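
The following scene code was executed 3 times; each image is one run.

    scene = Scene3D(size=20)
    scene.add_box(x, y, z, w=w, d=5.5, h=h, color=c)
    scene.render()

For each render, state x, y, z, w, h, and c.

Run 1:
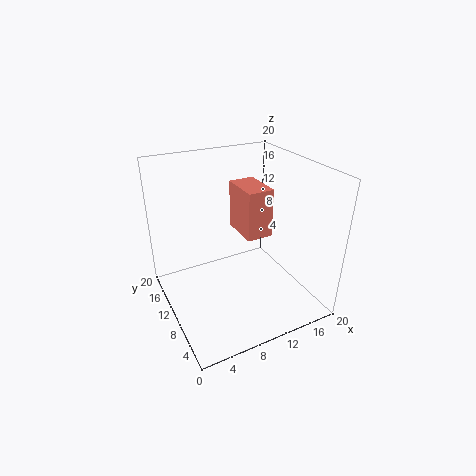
x = 10; y = 7; z = 11; w = 3.5; h = 6.5; c = 'salmon'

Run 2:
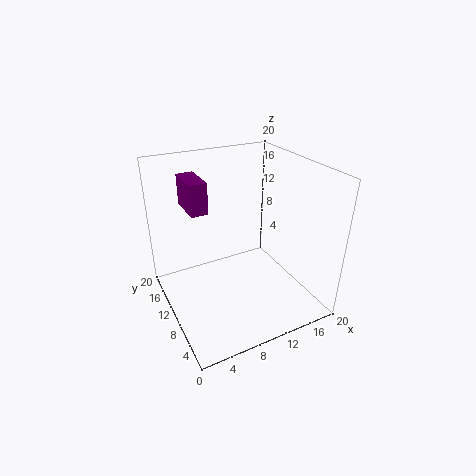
x = 4.5; y = 13; z = 13; w = 2.5; h = 4.5; c = 'purple'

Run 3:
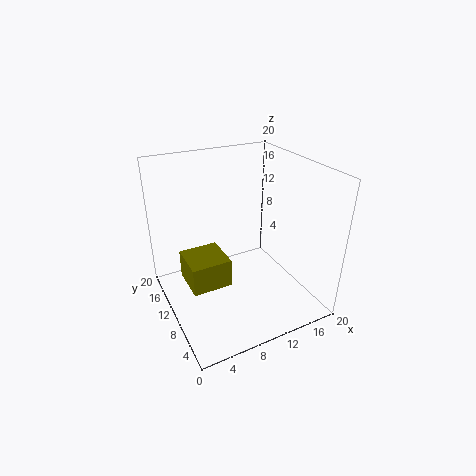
x = 2.5; y = 8; z = 4; w = 5.5; h = 4; c = 'olive'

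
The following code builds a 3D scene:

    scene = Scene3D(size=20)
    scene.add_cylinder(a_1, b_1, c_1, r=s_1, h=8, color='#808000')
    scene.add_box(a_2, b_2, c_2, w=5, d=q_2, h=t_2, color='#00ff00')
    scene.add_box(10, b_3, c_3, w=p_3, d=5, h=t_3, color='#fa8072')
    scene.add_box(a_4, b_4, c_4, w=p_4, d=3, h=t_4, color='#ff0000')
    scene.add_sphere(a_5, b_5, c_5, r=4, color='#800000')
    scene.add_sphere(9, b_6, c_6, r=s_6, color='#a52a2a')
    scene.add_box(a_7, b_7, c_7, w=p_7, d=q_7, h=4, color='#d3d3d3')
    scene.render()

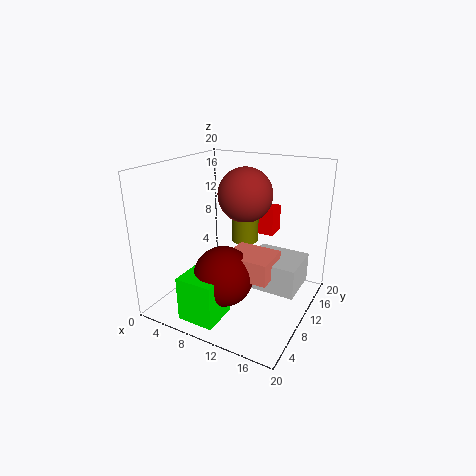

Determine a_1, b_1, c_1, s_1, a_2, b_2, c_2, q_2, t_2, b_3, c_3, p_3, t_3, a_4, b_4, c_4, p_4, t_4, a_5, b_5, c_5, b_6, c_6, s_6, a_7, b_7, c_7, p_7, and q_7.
a_1 = 9; b_1 = 14; c_1 = 8; s_1 = 2; a_2 = 6; b_2 = 1; c_2 = 1; q_2 = 5; t_2 = 6; b_3 = 6; c_3 = 6; p_3 = 6; t_3 = 3; a_4 = 9; b_4 = 15; c_4 = 9; p_4 = 4; t_4 = 4; a_5 = 10; b_5 = 6; c_5 = 6; b_6 = 14; c_6 = 15; s_6 = 4; a_7 = 12; b_7 = 8; c_7 = 4; p_7 = 7; q_7 = 6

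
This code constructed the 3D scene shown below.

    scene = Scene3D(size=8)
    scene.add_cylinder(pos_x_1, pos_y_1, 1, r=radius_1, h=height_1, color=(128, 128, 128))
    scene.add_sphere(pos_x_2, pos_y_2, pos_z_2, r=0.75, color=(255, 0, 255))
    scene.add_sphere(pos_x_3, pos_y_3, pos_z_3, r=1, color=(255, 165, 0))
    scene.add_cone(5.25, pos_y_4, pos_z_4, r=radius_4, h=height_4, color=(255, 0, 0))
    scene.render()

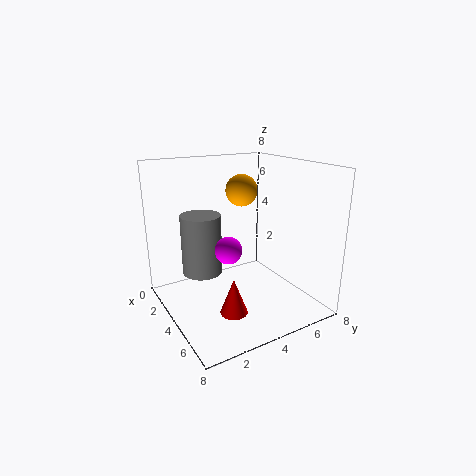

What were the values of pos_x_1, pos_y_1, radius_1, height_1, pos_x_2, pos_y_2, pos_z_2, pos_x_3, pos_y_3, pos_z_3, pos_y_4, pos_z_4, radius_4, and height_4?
pos_x_1 = 1.25, pos_y_1 = 3, radius_1 = 1.25, height_1 = 3.75, pos_x_2 = 4.25, pos_y_2 = 3.25, pos_z_2 = 3.5, pos_x_3 = 1.5, pos_y_3 = 5.75, pos_z_3 = 6, pos_y_4 = 3, pos_z_4 = 0.25, radius_4 = 0.75, height_4 = 2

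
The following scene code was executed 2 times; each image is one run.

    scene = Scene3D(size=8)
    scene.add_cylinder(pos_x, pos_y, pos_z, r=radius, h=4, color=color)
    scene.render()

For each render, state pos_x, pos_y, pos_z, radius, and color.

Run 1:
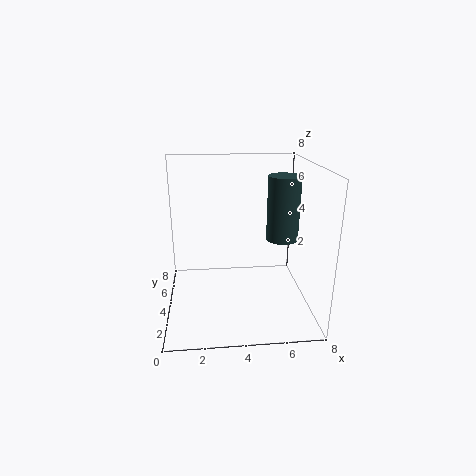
pos_x = 7
pos_y = 6
pos_z = 3
radius = 1
color = 'darkslategray'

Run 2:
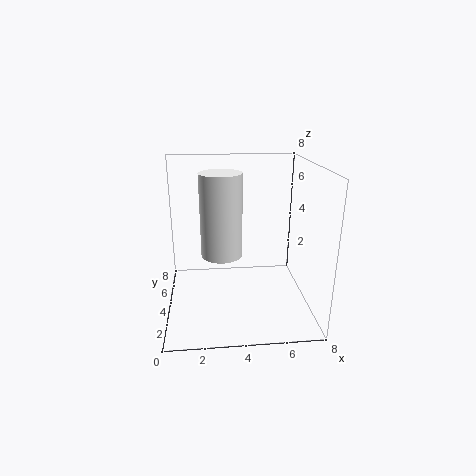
pos_x = 3
pos_y = 2
pos_z = 4
radius = 1
color = 'white'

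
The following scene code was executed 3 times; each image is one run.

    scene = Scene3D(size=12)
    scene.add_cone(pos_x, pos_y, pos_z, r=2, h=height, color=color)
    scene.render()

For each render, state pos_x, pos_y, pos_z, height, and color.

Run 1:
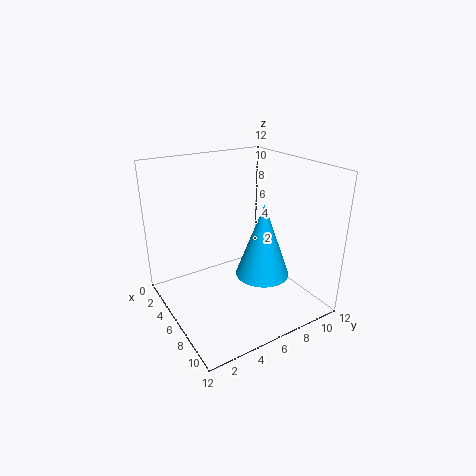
pos_x = 9.5, pos_y = 6, pos_z = 4.5, height = 5.5, color = 'deepskyblue'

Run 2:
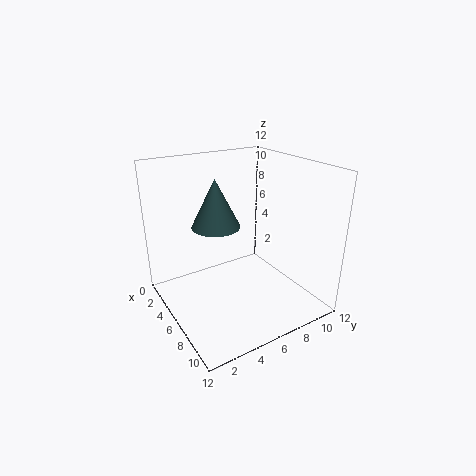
pos_x = 5, pos_y = 4.5, pos_z = 7, height = 4, color = 'darkslategray'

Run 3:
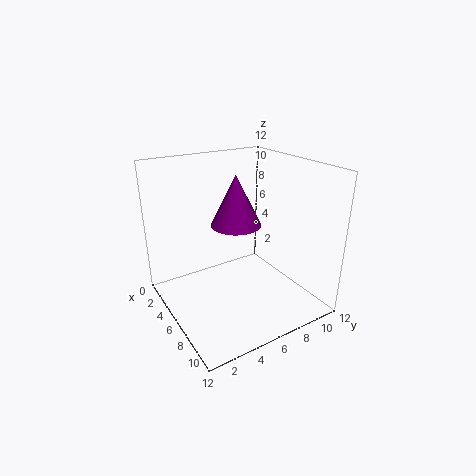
pos_x = 6.5, pos_y = 5.5, pos_z = 7.5, height = 4, color = 'purple'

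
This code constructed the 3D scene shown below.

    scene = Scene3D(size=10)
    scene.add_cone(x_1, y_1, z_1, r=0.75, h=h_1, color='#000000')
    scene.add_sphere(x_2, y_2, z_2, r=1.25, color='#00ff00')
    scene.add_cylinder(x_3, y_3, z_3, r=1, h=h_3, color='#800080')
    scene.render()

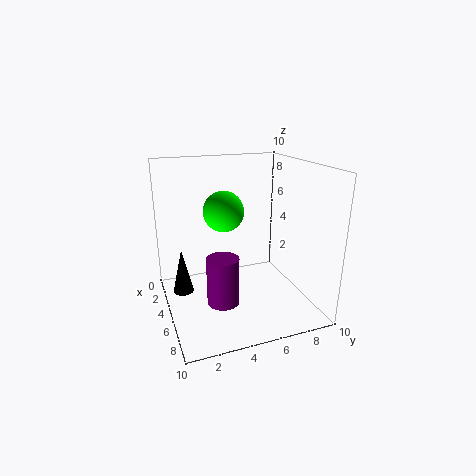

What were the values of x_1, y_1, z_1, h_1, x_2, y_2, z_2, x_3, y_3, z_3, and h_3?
x_1 = 3.5, y_1 = 1.25, z_1 = 0.75, h_1 = 3.25, x_2 = 6.5, y_2 = 3.5, z_2 = 7.5, x_3 = 7.75, y_3 = 3, z_3 = 2, h_3 = 3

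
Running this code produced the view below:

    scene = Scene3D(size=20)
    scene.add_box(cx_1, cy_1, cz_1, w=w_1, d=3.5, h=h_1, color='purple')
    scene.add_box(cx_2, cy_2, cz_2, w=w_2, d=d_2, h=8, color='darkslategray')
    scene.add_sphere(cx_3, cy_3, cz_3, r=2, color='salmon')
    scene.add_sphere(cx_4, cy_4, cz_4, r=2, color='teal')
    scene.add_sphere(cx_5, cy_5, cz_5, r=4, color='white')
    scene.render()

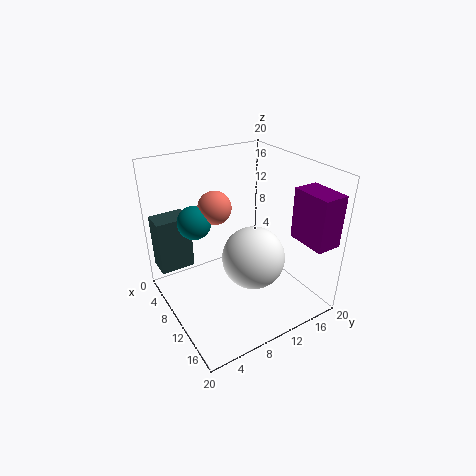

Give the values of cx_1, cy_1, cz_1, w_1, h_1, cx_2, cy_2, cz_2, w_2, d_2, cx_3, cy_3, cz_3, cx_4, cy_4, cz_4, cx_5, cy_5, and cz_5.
cx_1 = 14; cy_1 = 16; cz_1 = 10.5; w_1 = 5.5; h_1 = 7; cx_2 = 1; cy_2 = 0.5; cz_2 = 4; w_2 = 3.5; d_2 = 5; cx_3 = 12; cy_3 = 5.5; cz_3 = 16.5; cx_4 = 11.5; cy_4 = 3; cz_4 = 15; cx_5 = 14.5; cy_5 = 9.5; cz_5 = 9.5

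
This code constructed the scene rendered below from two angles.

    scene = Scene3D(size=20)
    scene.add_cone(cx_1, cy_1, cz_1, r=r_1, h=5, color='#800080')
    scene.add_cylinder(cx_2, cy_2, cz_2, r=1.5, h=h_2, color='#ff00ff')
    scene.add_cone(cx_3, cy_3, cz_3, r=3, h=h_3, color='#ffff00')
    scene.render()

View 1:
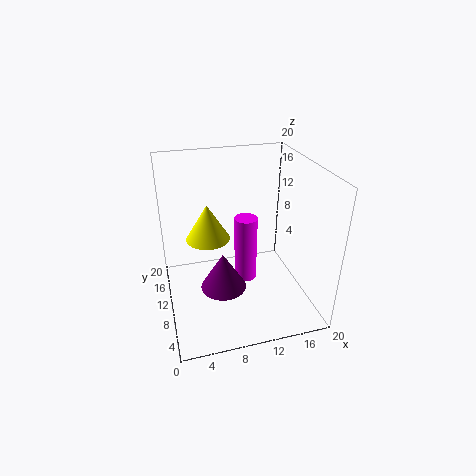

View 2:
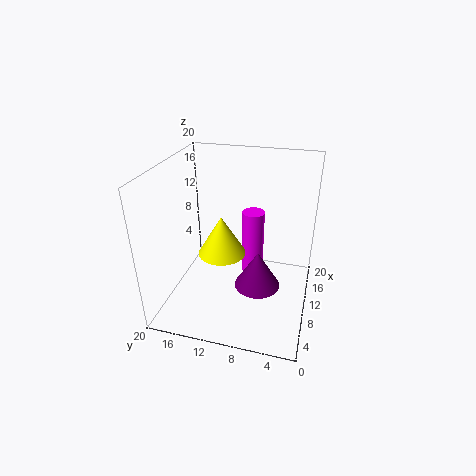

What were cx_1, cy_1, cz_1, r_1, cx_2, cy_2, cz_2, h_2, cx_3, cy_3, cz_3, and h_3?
cx_1 = 7; cy_1 = 6.5; cz_1 = 5; r_1 = 3; cx_2 = 10.5; cy_2 = 8; cz_2 = 5; h_2 = 9; cx_3 = 6; cy_3 = 11; cz_3 = 10; h_3 = 5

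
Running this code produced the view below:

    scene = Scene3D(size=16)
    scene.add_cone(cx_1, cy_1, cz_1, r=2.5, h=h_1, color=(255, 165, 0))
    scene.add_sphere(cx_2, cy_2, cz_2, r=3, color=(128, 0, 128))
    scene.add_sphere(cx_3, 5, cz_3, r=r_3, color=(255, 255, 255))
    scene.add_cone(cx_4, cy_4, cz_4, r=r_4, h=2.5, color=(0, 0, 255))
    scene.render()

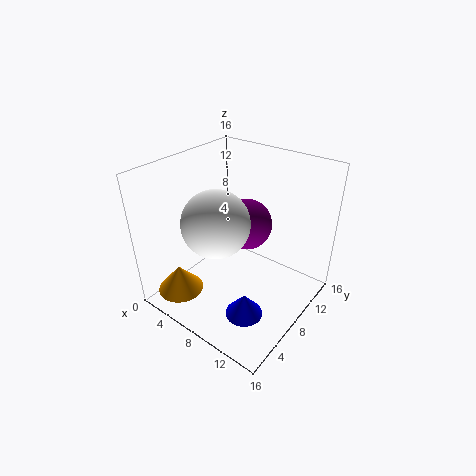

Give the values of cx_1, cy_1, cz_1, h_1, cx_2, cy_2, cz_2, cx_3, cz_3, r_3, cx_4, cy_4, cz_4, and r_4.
cx_1 = 4, cy_1 = 2.5, cz_1 = 2.5, h_1 = 3, cx_2 = 7, cy_2 = 11, cz_2 = 8, cx_3 = 7.5, cz_3 = 11, r_3 = 3.5, cx_4 = 11.5, cy_4 = 4.5, cz_4 = 1.5, r_4 = 2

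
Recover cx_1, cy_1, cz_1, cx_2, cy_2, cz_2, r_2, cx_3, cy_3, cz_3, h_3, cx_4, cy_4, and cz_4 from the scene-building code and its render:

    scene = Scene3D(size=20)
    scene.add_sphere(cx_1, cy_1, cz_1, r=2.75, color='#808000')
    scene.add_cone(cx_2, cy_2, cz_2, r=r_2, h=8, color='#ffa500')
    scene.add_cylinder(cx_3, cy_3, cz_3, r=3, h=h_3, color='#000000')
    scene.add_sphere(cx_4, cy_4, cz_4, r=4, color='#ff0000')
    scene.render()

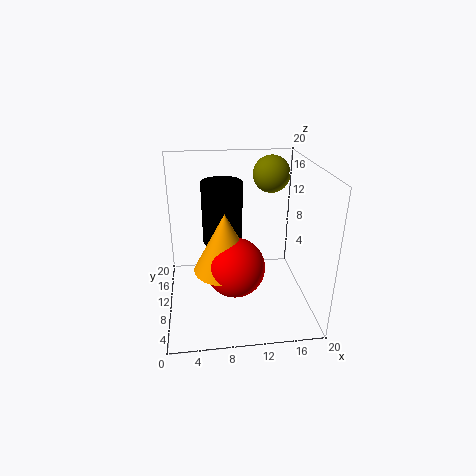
cx_1 = 15.75, cy_1 = 15.75, cz_1 = 17.25, cx_2 = 8, cy_2 = 8, cz_2 = 6.5, r_2 = 4.25, cx_3 = 8.25, cy_3 = 14.5, cz_3 = 7.5, h_3 = 9.25, cx_4 = 9.25, cy_4 = 7.25, cz_4 = 7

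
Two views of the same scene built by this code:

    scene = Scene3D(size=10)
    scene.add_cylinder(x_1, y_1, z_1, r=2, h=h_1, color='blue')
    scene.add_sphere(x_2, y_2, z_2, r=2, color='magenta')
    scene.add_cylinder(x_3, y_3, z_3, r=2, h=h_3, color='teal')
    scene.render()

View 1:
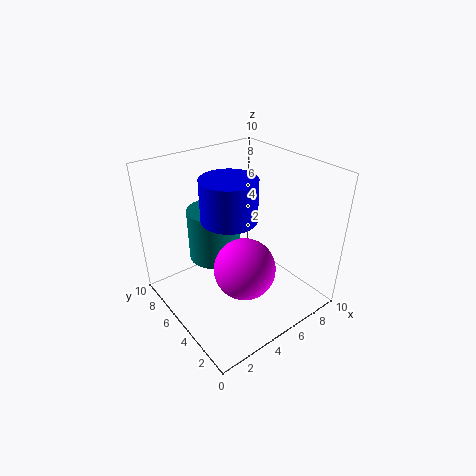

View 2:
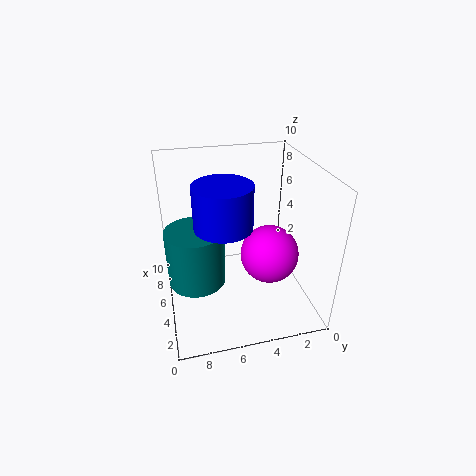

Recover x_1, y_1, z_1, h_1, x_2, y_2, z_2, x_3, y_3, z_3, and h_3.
x_1 = 5; y_1 = 6; z_1 = 6; h_1 = 3; x_2 = 4; y_2 = 3; z_2 = 4; x_3 = 5; y_3 = 8; z_3 = 2; h_3 = 4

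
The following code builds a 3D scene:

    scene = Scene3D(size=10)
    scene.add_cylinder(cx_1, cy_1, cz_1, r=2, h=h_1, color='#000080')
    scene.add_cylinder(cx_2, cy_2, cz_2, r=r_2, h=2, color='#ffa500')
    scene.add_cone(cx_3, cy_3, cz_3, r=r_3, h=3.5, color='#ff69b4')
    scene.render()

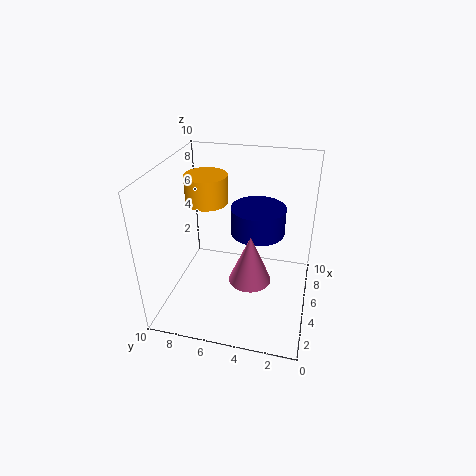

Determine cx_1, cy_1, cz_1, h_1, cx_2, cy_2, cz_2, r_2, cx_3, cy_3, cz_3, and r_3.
cx_1 = 7
cy_1 = 4
cz_1 = 4.5
h_1 = 2
cx_2 = 6
cy_2 = 7.5
cz_2 = 7
r_2 = 1.5
cx_3 = 4.5
cy_3 = 4
cz_3 = 2
r_3 = 1.5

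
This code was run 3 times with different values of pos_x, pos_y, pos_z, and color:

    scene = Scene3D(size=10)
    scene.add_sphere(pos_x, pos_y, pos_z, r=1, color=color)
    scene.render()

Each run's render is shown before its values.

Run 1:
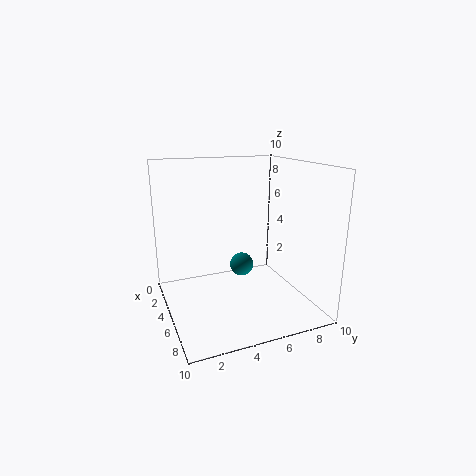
pos_x = 1
pos_y = 7
pos_z = 1
color = 'teal'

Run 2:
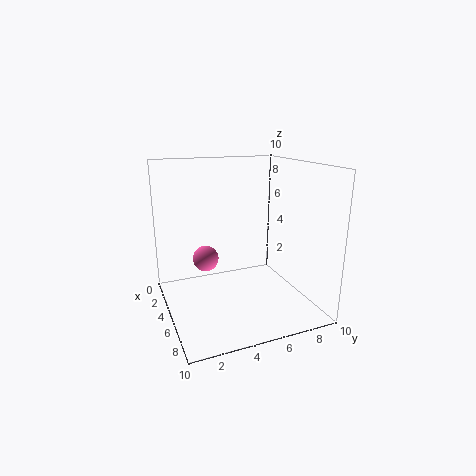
pos_x = 2
pos_y = 3.5
pos_z = 2.5
color = 'hotpink'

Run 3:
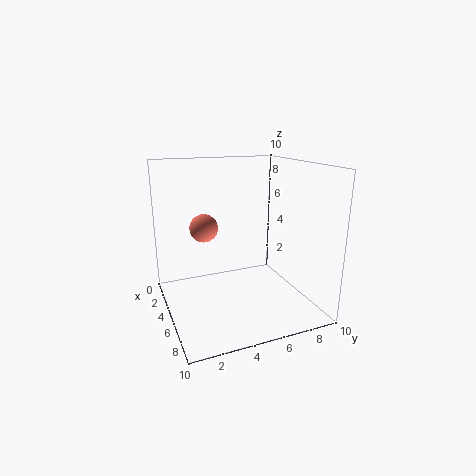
pos_x = 3.5
pos_y = 3
pos_z = 5.5
color = 'salmon'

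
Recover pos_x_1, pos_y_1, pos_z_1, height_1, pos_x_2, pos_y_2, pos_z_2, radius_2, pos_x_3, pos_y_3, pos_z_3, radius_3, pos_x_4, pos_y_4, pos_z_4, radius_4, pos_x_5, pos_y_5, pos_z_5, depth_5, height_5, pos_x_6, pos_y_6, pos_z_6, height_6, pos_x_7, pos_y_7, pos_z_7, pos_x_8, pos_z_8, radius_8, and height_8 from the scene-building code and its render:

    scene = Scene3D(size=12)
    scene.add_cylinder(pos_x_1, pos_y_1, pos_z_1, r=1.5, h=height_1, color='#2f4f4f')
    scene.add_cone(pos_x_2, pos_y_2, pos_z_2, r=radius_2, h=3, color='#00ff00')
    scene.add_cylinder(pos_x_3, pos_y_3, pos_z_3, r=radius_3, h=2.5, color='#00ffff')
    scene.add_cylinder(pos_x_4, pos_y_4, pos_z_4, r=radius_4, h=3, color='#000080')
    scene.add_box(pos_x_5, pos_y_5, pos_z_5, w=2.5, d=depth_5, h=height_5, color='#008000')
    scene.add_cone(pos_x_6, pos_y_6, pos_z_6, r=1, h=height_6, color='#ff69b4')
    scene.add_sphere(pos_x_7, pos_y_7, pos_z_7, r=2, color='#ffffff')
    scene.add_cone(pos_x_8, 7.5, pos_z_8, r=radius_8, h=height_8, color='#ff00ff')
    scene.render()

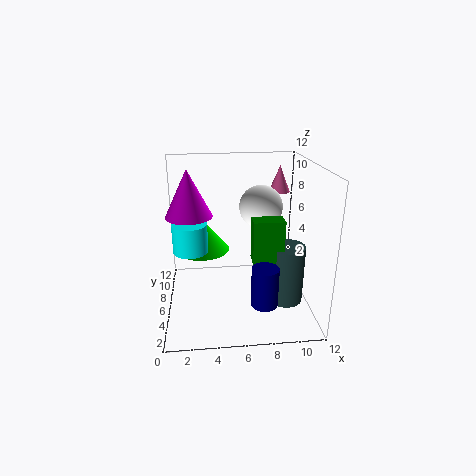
pos_x_1 = 10; pos_y_1 = 5; pos_z_1 = 0.5; height_1 = 5; pos_x_2 = 3; pos_y_2 = 9.5; pos_z_2 = 3.5; radius_2 = 2.5; pos_x_3 = 2; pos_y_3 = 7; pos_z_3 = 4.5; radius_3 = 1.5; pos_x_4 = 7.5; pos_y_4 = 1.5; pos_z_4 = 2.5; radius_4 = 1; pos_x_5 = 7; pos_y_5 = 4; pos_z_5 = 4.5; depth_5 = 1.5; height_5 = 3.5; pos_x_6 = 10.5; pos_y_6 = 11; pos_z_6 = 8.5; height_6 = 2.5; pos_x_7 = 8.5; pos_y_7 = 9.5; pos_z_7 = 7.5; pos_x_8 = 2; pos_z_8 = 7.5; radius_8 = 2; height_8 = 4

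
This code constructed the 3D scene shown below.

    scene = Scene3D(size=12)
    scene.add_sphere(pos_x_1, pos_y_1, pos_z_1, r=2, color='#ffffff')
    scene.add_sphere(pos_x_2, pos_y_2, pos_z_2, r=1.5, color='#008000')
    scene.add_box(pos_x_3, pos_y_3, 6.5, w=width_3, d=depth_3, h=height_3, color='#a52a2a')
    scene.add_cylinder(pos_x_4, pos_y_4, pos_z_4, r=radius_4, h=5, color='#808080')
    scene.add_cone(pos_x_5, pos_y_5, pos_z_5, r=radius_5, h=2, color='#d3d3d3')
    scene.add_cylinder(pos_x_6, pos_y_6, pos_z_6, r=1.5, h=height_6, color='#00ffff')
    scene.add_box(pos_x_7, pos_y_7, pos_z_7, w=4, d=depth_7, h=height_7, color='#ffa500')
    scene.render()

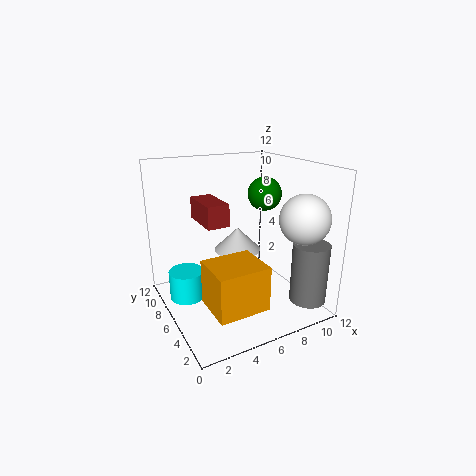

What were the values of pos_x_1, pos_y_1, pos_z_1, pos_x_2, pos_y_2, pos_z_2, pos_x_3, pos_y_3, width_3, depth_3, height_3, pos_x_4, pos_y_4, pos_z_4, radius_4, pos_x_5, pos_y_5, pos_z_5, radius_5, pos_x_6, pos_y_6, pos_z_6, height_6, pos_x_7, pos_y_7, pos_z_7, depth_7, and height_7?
pos_x_1 = 10; pos_y_1 = 2.5; pos_z_1 = 8; pos_x_2 = 9.5; pos_y_2 = 7.5; pos_z_2 = 9; pos_x_3 = 4; pos_y_3 = 7.5; width_3 = 2; depth_3 = 4; height_3 = 2; pos_x_4 = 10.5; pos_y_4 = 2; pos_z_4 = 1; radius_4 = 1.5; pos_x_5 = 6.5; pos_y_5 = 7; pos_z_5 = 4.5; radius_5 = 2; pos_x_6 = 2; pos_y_6 = 8; pos_z_6 = 0.5; height_6 = 2.5; pos_x_7 = 2; pos_y_7 = 1; pos_z_7 = 2; depth_7 = 3.5; height_7 = 3.5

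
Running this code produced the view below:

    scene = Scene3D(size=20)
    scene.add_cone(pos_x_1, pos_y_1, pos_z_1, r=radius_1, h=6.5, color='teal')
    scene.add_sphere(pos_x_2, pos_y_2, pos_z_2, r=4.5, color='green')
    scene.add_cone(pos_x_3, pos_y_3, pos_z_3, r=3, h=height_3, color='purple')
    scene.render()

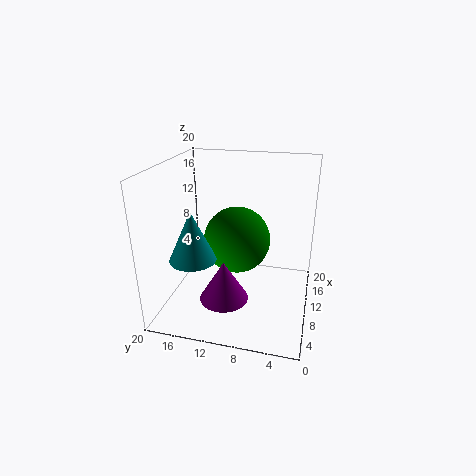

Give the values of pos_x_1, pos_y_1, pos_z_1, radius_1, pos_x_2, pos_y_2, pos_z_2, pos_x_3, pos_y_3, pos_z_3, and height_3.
pos_x_1 = 4.5
pos_y_1 = 14.5
pos_z_1 = 9
radius_1 = 3
pos_x_2 = 9.5
pos_y_2 = 10
pos_z_2 = 10
pos_x_3 = 3
pos_y_3 = 10
pos_z_3 = 5
height_3 = 5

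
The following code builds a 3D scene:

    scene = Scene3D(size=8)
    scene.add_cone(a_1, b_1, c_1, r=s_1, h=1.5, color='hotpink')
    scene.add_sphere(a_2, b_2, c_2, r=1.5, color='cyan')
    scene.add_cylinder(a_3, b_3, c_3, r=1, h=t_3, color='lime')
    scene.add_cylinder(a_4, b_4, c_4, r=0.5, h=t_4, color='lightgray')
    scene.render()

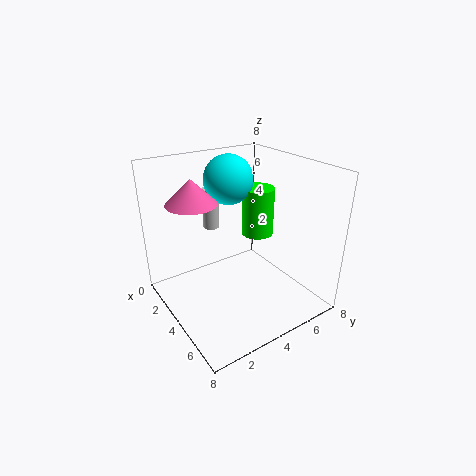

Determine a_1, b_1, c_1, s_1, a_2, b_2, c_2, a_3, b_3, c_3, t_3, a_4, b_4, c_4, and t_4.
a_1 = 1.5, b_1 = 2.5, c_1 = 5.5, s_1 = 1.5, a_2 = 1.5, b_2 = 5, c_2 = 6.5, a_3 = 2.5, b_3 = 6.5, c_3 = 3, t_3 = 3, a_4 = 1, b_4 = 4, c_4 = 3.5, t_4 = 2.5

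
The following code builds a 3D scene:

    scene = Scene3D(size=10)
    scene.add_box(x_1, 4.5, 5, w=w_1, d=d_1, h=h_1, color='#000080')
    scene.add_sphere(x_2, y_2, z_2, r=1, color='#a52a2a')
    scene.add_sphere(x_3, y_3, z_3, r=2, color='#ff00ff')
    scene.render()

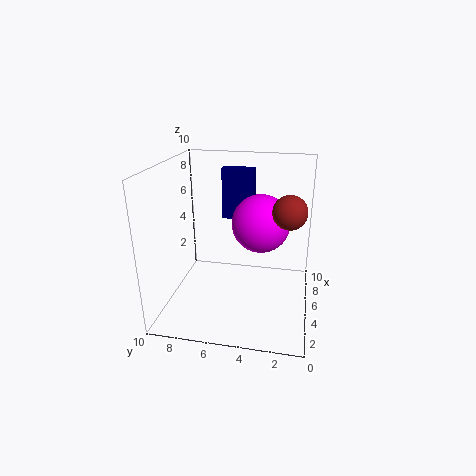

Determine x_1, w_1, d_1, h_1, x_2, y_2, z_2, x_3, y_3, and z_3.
x_1 = 8.5, w_1 = 1, d_1 = 2.5, h_1 = 4, x_2 = 2.5, y_2 = 1.5, z_2 = 8, x_3 = 5.5, y_3 = 3.5, z_3 = 6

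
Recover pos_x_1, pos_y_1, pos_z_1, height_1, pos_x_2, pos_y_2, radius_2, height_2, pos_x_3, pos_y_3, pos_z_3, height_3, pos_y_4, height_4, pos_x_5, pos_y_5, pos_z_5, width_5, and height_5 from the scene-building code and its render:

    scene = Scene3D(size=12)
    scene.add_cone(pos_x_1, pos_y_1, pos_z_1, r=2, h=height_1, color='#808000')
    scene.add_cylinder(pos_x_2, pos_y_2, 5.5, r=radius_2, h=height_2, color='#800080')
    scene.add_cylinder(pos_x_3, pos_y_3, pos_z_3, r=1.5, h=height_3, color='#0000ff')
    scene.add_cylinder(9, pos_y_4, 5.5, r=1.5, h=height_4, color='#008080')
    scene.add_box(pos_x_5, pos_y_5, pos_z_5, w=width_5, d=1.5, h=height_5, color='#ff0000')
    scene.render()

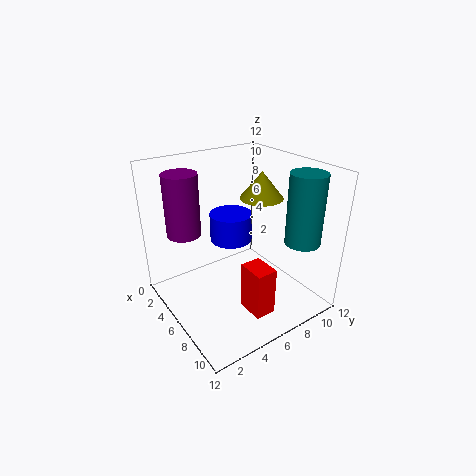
pos_x_1 = 4, pos_y_1 = 10, pos_z_1 = 8, height_1 = 2.5, pos_x_2 = 2, pos_y_2 = 3, radius_2 = 1.5, height_2 = 5.5, pos_x_3 = 8, pos_y_3 = 4, pos_z_3 = 7.5, height_3 = 2, pos_y_4 = 10.5, height_4 = 6, pos_x_5 = 10, pos_y_5 = 3.5, pos_z_5 = 3, width_5 = 2, height_5 = 3.5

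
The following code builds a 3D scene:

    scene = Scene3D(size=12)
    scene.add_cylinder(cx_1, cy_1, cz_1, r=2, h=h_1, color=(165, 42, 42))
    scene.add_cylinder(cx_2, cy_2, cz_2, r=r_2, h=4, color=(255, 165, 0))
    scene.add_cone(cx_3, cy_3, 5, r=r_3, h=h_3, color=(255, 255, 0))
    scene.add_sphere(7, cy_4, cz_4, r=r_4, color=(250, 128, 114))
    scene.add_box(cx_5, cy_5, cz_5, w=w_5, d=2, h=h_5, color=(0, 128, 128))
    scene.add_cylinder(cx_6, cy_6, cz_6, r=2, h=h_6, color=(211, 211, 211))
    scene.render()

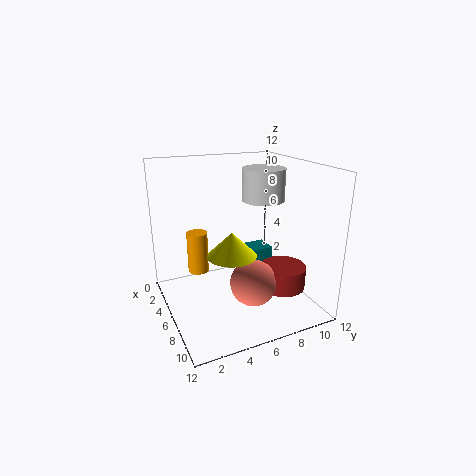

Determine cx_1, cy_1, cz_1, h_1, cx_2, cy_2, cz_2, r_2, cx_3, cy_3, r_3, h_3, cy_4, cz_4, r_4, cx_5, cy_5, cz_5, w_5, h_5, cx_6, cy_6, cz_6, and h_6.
cx_1 = 7
cy_1 = 10
cz_1 = 1
h_1 = 2
cx_2 = 1
cy_2 = 4
cz_2 = 1
r_2 = 1
cx_3 = 7
cy_3 = 5
r_3 = 2
h_3 = 2
cy_4 = 7
cz_4 = 2
r_4 = 2
cx_5 = 3
cy_5 = 8
cz_5 = 2
w_5 = 2
h_5 = 2
cx_6 = 3
cy_6 = 10
cz_6 = 8
h_6 = 3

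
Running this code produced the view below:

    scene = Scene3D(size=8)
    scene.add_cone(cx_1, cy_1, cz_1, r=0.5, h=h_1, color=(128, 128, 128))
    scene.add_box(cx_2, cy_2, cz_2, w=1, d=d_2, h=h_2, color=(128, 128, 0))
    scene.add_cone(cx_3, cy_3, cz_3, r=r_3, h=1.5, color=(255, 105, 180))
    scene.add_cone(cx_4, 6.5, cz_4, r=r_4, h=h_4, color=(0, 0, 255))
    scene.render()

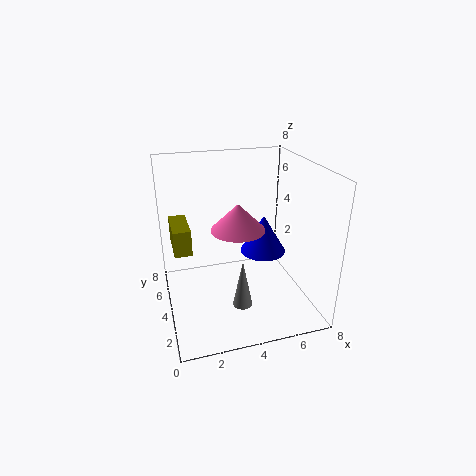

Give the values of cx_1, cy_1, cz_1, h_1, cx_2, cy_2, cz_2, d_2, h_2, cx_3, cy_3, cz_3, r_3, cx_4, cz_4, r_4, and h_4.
cx_1 = 3.5; cy_1 = 1.5; cz_1 = 1.5; h_1 = 2.5; cx_2 = 0.5; cy_2 = 4.5; cz_2 = 3; d_2 = 2.5; h_2 = 1.5; cx_3 = 4; cy_3 = 4; cz_3 = 4.5; r_3 = 1.5; cx_4 = 6.5; cz_4 = 1.5; r_4 = 1.5; h_4 = 2.5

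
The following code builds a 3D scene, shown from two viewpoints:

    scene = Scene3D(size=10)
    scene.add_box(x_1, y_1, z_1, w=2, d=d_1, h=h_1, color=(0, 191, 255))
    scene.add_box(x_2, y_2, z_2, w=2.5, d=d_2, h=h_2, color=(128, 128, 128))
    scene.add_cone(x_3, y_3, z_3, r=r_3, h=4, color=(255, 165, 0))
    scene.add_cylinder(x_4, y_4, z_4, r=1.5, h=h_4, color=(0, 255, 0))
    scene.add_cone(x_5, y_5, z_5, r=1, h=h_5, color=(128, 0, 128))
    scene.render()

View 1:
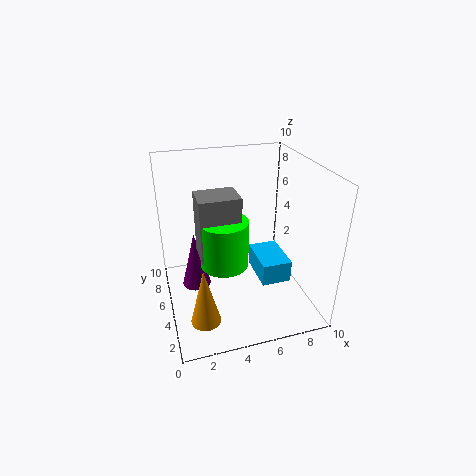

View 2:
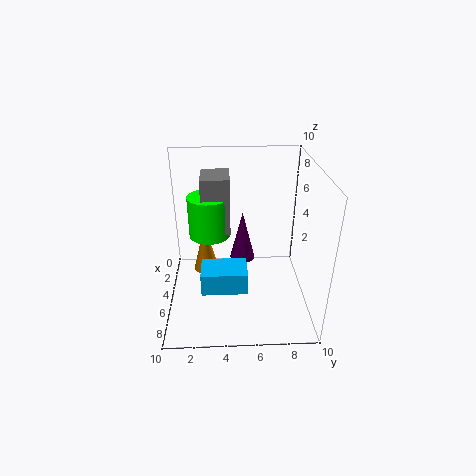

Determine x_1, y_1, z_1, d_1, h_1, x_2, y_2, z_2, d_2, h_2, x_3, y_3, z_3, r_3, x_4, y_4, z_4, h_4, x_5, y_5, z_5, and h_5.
x_1 = 6; y_1 = 2.5; z_1 = 2.5; d_1 = 3; h_1 = 1.5; x_2 = 2; y_2 = 2.5; z_2 = 5; d_2 = 2; h_2 = 4; x_3 = 2; y_3 = 2.5; z_3 = 0.5; r_3 = 1; x_4 = 3.5; y_4 = 3; z_4 = 4.5; h_4 = 3; x_5 = 2; y_5 = 5.5; z_5 = 1.5; h_5 = 4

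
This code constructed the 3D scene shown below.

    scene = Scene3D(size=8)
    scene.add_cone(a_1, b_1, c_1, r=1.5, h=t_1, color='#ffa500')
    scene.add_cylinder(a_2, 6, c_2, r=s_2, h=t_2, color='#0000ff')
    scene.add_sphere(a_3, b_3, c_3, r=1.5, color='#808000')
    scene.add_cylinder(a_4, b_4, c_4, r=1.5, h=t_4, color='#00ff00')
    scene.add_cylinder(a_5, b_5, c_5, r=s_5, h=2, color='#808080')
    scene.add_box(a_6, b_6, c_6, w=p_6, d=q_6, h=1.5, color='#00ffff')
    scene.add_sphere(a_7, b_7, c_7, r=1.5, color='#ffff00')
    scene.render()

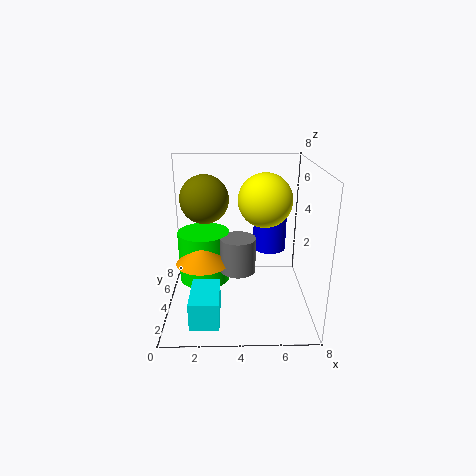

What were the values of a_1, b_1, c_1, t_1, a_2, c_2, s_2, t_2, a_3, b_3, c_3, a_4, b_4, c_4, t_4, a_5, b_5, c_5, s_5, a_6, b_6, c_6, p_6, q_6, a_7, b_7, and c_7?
a_1 = 2
b_1 = 4
c_1 = 2.5
t_1 = 1.5
a_2 = 6
c_2 = 2.5
s_2 = 1
t_2 = 3
a_3 = 2
b_3 = 6.5
c_3 = 5.5
a_4 = 2
b_4 = 5
c_4 = 1
t_4 = 3
a_5 = 4
b_5 = 4
c_5 = 2
s_5 = 1
a_6 = 1.5
b_6 = 0.5
c_6 = 0.5
p_6 = 1.5
q_6 = 2.5
a_7 = 5.5
b_7 = 4.5
c_7 = 6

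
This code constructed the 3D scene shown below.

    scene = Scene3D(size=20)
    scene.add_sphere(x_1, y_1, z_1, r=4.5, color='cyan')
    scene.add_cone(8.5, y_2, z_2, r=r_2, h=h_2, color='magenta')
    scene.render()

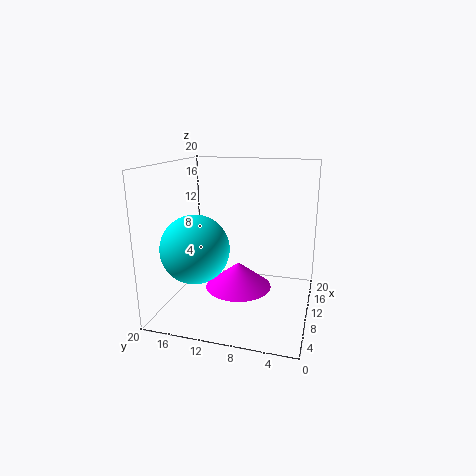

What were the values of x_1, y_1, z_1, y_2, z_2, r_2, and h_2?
x_1 = 5.5, y_1 = 14.5, z_1 = 9.5, y_2 = 9.5, z_2 = 3.5, r_2 = 4.5, h_2 = 3.5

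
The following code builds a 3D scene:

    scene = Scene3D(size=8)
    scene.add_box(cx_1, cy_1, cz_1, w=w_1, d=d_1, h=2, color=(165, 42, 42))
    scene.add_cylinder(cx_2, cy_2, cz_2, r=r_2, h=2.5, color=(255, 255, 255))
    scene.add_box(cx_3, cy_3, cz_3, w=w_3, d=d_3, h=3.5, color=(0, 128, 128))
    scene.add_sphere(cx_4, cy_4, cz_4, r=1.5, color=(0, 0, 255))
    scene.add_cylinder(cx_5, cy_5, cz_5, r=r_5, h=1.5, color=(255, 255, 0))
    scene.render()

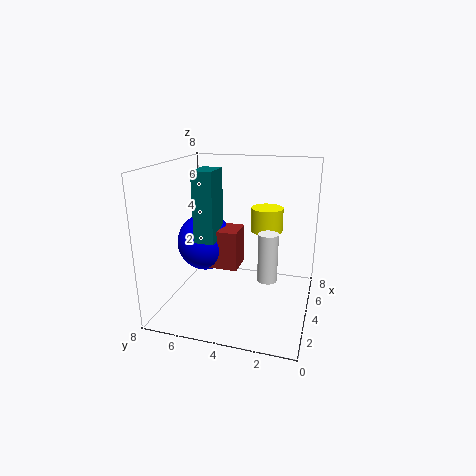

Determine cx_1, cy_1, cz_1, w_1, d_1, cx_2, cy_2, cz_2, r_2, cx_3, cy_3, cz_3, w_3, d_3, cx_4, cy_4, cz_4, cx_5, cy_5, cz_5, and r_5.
cx_1 = 2, cy_1 = 3.5, cz_1 = 3, w_1 = 1.5, d_1 = 1.5, cx_2 = 2.5, cy_2 = 2, cz_2 = 2.5, r_2 = 0.5, cx_3 = 1.5, cy_3 = 4.5, cz_3 = 4.5, w_3 = 1.5, d_3 = 1, cx_4 = 3, cy_4 = 5.5, cz_4 = 4, cx_5 = 7, cy_5 = 3, cz_5 = 3.5, r_5 = 1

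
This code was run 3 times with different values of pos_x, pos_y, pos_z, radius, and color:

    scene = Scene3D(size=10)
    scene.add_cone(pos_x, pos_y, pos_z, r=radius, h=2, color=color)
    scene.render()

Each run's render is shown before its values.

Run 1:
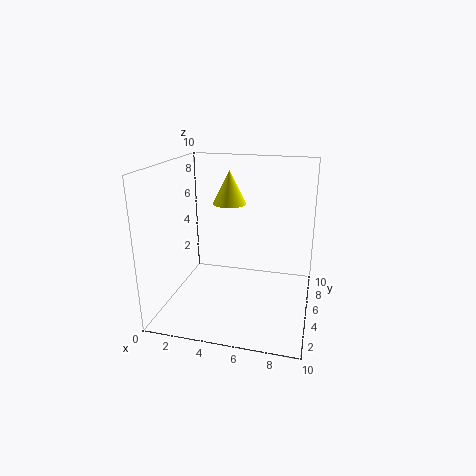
pos_x = 5, pos_y = 3, pos_z = 8, radius = 1, color = 'yellow'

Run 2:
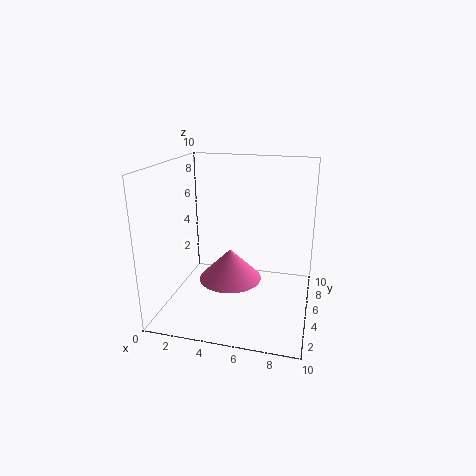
pos_x = 5, pos_y = 3, pos_z = 3, radius = 2, color = 'hotpink'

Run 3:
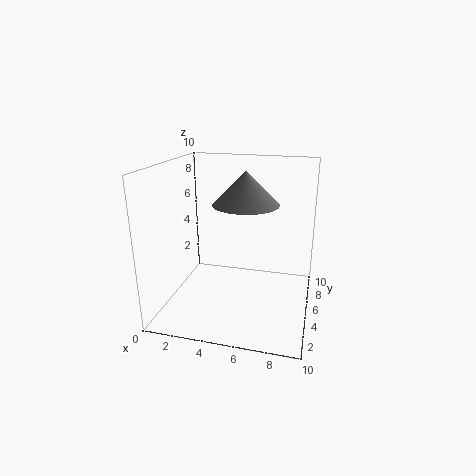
pos_x = 6, pos_y = 3, pos_z = 8, radius = 2, color = 'gray'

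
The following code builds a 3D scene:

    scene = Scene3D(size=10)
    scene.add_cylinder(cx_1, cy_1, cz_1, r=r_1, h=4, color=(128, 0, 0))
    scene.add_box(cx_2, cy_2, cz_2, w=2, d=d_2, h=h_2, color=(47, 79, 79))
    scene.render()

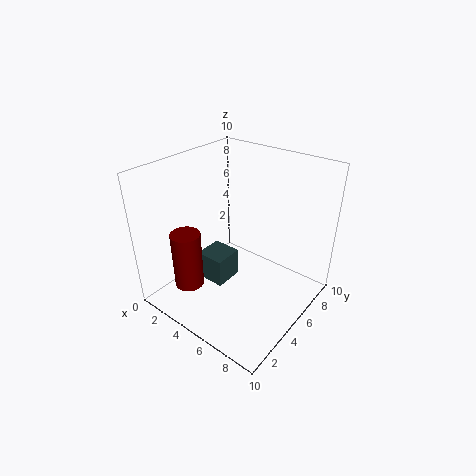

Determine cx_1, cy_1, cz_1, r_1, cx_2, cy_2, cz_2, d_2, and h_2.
cx_1 = 3, cy_1 = 2, cz_1 = 2, r_1 = 1, cx_2 = 3, cy_2 = 3, cz_2 = 2, d_2 = 2, h_2 = 2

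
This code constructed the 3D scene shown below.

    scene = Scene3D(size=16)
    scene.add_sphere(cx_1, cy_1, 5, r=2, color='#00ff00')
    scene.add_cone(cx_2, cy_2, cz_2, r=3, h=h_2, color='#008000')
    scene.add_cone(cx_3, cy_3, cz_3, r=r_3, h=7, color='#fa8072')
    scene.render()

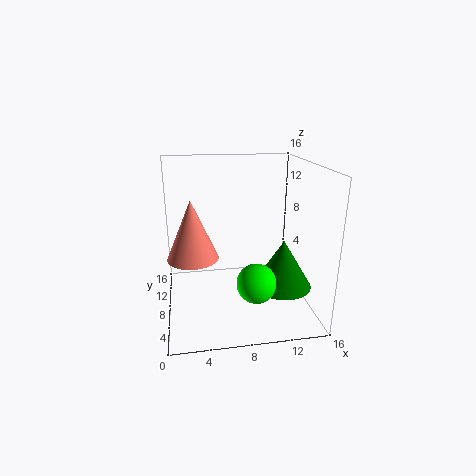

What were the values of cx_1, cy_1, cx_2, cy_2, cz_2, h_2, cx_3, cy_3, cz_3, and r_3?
cx_1 = 9, cy_1 = 3, cx_2 = 12, cy_2 = 4, cz_2 = 4, h_2 = 5, cx_3 = 3, cy_3 = 10, cz_3 = 5, r_3 = 3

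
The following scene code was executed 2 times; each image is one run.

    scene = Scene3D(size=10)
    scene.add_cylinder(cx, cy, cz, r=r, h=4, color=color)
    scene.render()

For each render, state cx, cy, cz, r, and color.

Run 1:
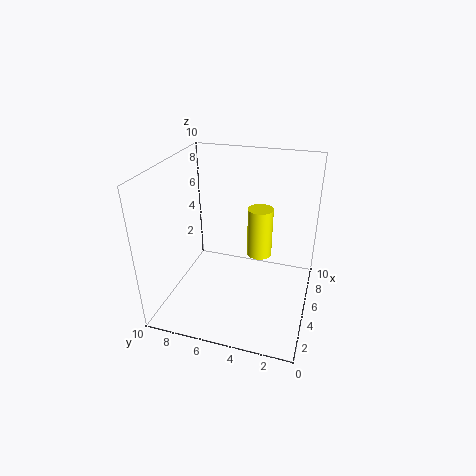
cx = 8.5; cy = 4.25; cz = 1.75; r = 1; color = 'yellow'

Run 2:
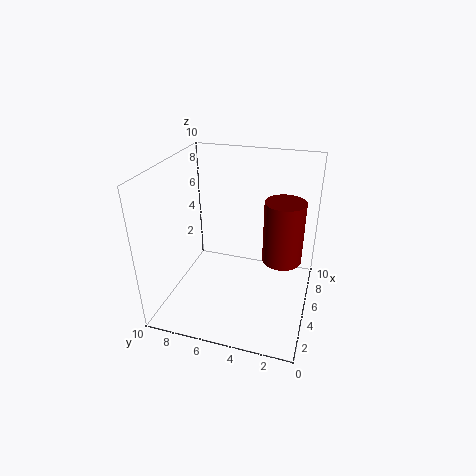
cx = 4; cy = 1.75; cz = 4.5; r = 1.25; color = 'maroon'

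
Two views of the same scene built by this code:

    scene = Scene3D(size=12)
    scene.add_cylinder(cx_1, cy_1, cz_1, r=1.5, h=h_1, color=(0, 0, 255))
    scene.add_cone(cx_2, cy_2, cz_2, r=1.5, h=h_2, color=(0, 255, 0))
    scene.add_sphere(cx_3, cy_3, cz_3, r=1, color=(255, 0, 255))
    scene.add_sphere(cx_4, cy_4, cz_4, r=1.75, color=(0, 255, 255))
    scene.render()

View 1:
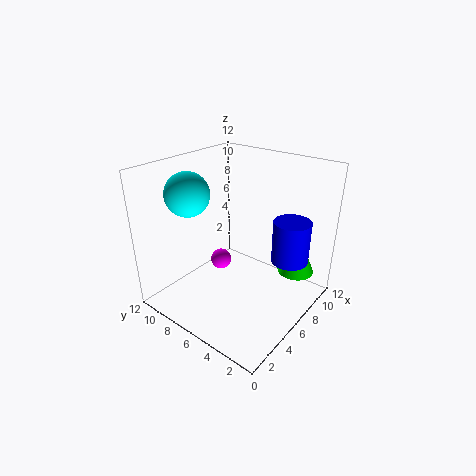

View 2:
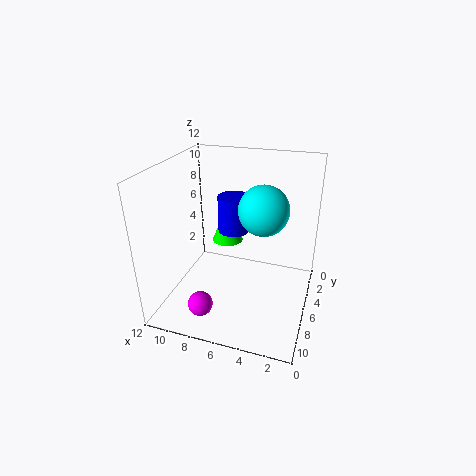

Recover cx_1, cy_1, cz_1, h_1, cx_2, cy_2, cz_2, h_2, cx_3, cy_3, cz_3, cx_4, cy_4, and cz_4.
cx_1 = 7.75; cy_1 = 2; cz_1 = 4.5; h_1 = 3.5; cx_2 = 8.5; cy_2 = 1.75; cz_2 = 3.25; h_2 = 3.5; cx_3 = 8; cy_3 = 9.75; cz_3 = 1.5; cx_4 = 3.25; cy_4 = 8.75; cz_4 = 10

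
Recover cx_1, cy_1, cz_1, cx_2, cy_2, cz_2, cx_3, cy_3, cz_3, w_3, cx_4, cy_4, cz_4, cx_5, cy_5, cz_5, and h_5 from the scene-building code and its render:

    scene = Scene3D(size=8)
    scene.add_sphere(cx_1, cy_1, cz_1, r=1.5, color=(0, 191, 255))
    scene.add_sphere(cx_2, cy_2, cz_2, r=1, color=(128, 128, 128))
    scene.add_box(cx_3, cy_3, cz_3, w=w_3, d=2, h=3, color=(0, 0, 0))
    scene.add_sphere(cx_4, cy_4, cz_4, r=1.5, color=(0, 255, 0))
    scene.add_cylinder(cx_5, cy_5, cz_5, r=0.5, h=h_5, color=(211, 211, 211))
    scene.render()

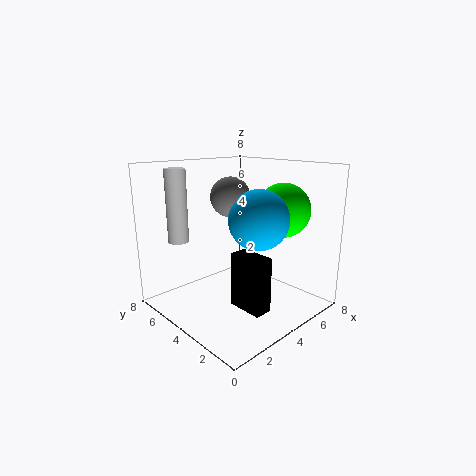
cx_1 = 3.5
cy_1 = 2
cz_1 = 5.5
cx_2 = 3
cy_2 = 3.5
cz_2 = 6.5
cx_3 = 3
cy_3 = 1.5
cz_3 = 0.5
w_3 = 1
cx_4 = 6
cy_4 = 2.5
cz_4 = 5.5
cx_5 = 0.5
cy_5 = 4.5
cz_5 = 4.5
h_5 = 3.5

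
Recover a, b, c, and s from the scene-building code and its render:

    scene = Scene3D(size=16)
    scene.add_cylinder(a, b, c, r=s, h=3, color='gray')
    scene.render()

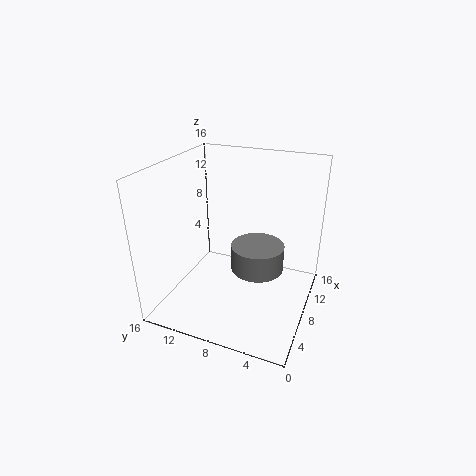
a = 9, b = 6, c = 4, s = 3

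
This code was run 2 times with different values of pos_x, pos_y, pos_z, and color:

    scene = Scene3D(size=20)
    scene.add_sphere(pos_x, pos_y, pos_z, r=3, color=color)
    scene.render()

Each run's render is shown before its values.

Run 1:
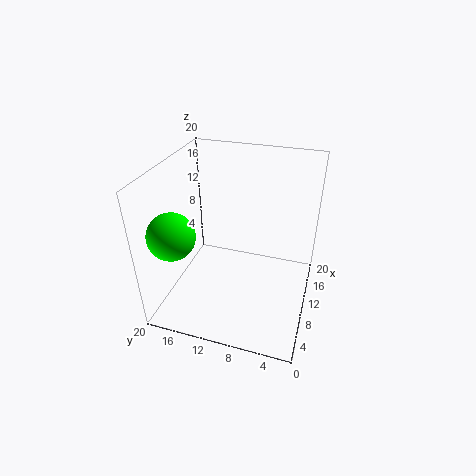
pos_x = 3.5; pos_y = 16.5; pos_z = 13; color = 'lime'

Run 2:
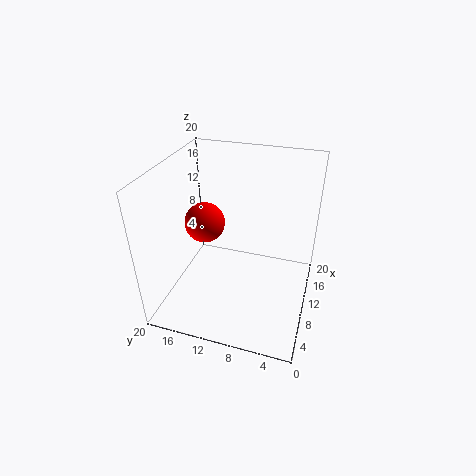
pos_x = 12.5; pos_y = 16; pos_z = 10; color = 'red'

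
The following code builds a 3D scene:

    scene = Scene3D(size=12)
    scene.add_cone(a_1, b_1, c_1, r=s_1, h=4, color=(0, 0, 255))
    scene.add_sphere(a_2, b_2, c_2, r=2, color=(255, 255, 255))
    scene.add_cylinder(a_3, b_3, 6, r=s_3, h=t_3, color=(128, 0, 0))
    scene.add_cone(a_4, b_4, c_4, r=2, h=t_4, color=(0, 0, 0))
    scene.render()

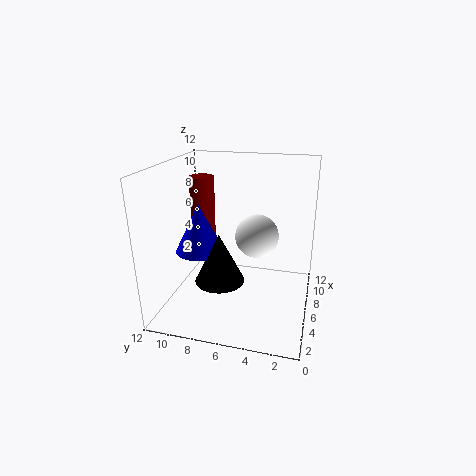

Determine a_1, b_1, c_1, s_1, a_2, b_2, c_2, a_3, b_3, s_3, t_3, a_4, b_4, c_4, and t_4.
a_1 = 5, b_1 = 9, c_1 = 5, s_1 = 2, a_2 = 9, b_2 = 5, c_2 = 5, a_3 = 6, b_3 = 9, s_3 = 1, t_3 = 5, a_4 = 4, b_4 = 7, c_4 = 3, t_4 = 4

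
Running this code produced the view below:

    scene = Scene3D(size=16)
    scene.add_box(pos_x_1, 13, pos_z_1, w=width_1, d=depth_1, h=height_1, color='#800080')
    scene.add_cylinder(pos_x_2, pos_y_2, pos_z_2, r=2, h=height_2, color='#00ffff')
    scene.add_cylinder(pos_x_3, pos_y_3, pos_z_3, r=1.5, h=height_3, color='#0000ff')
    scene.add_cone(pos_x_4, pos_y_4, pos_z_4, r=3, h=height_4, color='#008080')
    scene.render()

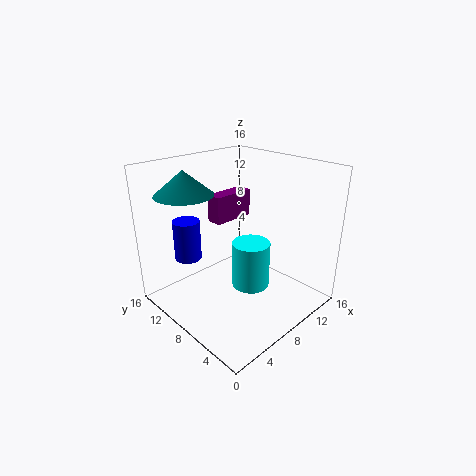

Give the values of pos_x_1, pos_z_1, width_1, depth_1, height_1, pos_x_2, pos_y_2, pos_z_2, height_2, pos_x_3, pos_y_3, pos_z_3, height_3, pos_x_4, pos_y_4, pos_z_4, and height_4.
pos_x_1 = 9.5
pos_z_1 = 7.5
width_1 = 5.5
depth_1 = 2
height_1 = 3.5
pos_x_2 = 7.5
pos_y_2 = 5.5
pos_z_2 = 3.5
height_2 = 5
pos_x_3 = 4
pos_y_3 = 12
pos_z_3 = 5.5
height_3 = 4.5
pos_x_4 = 3
pos_y_4 = 10.5
pos_z_4 = 13.5
height_4 = 2.5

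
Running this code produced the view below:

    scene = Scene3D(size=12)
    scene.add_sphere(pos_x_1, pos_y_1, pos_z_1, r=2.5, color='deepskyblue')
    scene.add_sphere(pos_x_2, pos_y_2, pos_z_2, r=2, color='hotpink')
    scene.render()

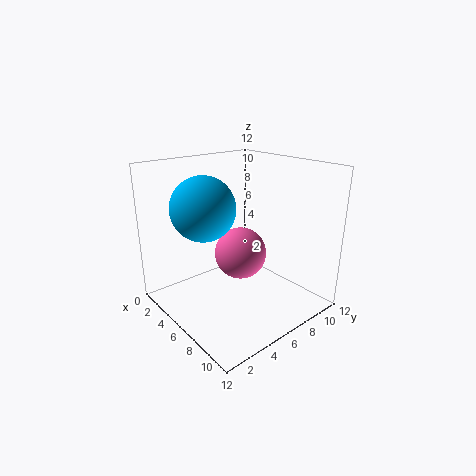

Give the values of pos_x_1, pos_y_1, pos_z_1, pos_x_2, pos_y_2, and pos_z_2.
pos_x_1 = 5.5
pos_y_1 = 3
pos_z_1 = 9
pos_x_2 = 7.5
pos_y_2 = 5
pos_z_2 = 5.5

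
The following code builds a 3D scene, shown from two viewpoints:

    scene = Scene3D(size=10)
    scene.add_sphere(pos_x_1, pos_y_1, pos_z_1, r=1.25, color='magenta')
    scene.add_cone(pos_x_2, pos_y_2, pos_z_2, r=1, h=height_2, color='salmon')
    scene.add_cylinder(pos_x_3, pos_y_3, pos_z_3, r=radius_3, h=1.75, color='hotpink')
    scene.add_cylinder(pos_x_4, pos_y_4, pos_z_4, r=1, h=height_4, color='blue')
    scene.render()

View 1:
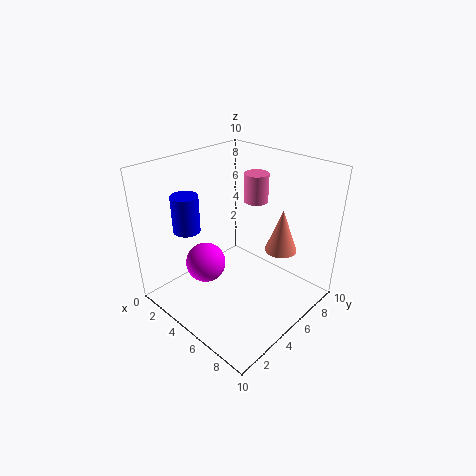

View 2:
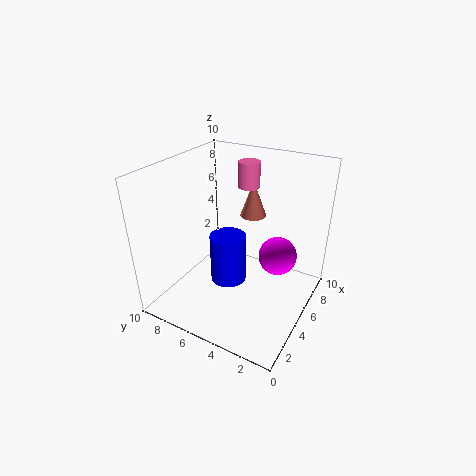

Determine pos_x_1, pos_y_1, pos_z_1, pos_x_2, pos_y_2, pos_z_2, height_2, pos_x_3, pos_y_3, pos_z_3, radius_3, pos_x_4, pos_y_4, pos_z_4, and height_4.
pos_x_1 = 5; pos_y_1 = 2; pos_z_1 = 4.5; pos_x_2 = 8.25; pos_y_2 = 5.5; pos_z_2 = 5.25; height_2 = 2.75; pos_x_3 = 6.5; pos_y_3 = 5; pos_z_3 = 8.25; radius_3 = 0.75; pos_x_4 = 1.25; pos_y_4 = 3.5; pos_z_4 = 4.75; height_4 = 2.75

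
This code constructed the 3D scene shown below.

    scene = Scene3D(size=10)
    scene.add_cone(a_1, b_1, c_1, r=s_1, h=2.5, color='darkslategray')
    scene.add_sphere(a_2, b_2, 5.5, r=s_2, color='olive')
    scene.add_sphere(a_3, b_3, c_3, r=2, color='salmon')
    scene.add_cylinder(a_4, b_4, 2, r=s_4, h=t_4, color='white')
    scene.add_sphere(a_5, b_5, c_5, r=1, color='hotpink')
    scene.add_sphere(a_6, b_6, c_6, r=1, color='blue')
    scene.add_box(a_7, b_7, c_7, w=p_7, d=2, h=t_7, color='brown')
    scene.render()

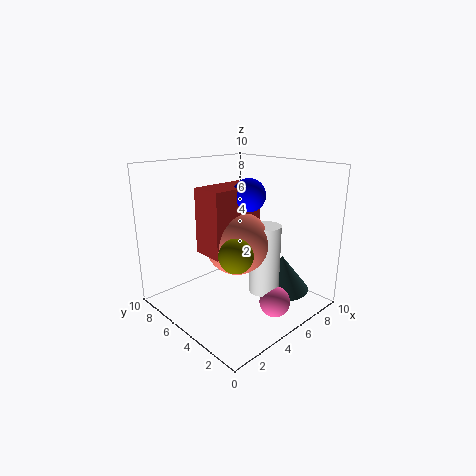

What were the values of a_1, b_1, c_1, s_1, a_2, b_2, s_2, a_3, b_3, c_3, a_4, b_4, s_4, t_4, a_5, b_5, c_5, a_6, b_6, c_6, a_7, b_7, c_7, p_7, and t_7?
a_1 = 7.5, b_1 = 3, c_1 = 1, s_1 = 2, a_2 = 2, b_2 = 2, s_2 = 1, a_3 = 3.5, b_3 = 3.5, c_3 = 5.5, a_4 = 5, b_4 = 2.5, s_4 = 1, t_4 = 4.5, a_5 = 5, b_5 = 1.5, c_5 = 1.5, a_6 = 4, b_6 = 3, c_6 = 8.5, a_7 = 1.5, b_7 = 3, c_7 = 5, p_7 = 3.5, t_7 = 4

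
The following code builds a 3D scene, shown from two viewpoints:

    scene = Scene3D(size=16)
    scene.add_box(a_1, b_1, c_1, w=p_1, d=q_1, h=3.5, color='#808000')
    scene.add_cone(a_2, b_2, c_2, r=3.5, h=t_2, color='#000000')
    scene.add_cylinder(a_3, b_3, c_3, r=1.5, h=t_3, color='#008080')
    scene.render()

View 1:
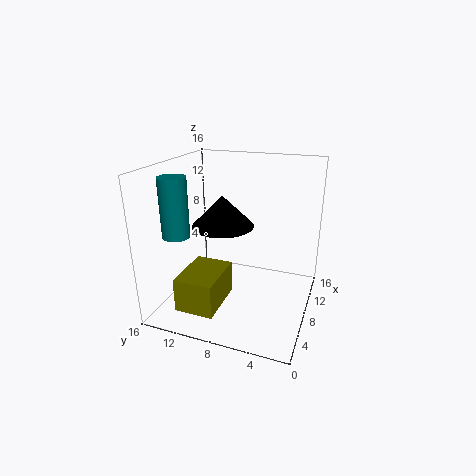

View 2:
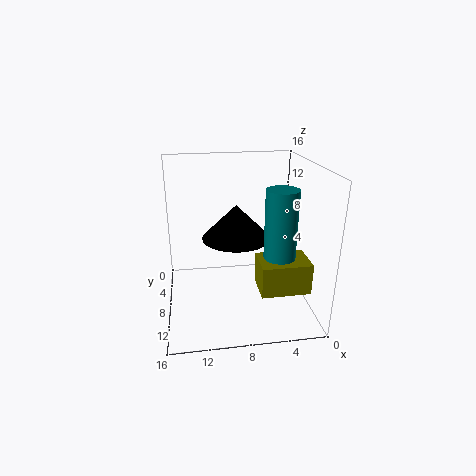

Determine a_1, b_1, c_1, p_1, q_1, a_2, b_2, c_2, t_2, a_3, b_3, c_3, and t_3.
a_1 = 0.5, b_1 = 8, c_1 = 2.5, p_1 = 5.5, q_1 = 4, a_2 = 8.5, b_2 = 10, c_2 = 9, t_2 = 3.5, a_3 = 5, b_3 = 14, c_3 = 8.5, t_3 = 6.5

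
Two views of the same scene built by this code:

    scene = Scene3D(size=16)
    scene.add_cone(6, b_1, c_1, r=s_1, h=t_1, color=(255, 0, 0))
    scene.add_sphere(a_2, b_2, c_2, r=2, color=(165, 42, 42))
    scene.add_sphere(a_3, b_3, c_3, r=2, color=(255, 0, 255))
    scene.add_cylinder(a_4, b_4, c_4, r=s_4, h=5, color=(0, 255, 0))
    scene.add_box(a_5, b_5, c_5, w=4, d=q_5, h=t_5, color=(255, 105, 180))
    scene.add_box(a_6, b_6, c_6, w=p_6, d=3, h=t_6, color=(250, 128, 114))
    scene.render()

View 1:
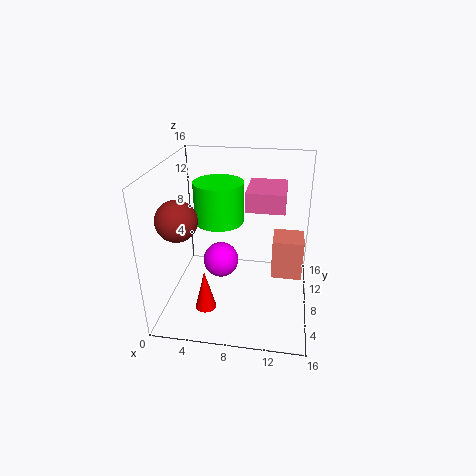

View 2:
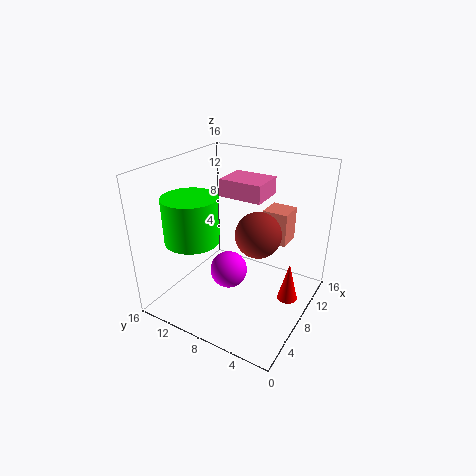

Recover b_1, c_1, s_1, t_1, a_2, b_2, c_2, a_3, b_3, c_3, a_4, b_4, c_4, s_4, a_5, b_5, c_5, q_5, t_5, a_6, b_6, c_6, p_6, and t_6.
b_1 = 1, c_1 = 4, s_1 = 1, t_1 = 4, a_2 = 3, b_2 = 3, c_2 = 12, a_3 = 6, b_3 = 8, c_3 = 5, a_4 = 5, b_4 = 12, c_4 = 8, s_4 = 3, a_5 = 9, b_5 = 6, c_5 = 12, q_5 = 5, t_5 = 2, a_6 = 12, b_6 = 4, c_6 = 6, p_6 = 3, t_6 = 4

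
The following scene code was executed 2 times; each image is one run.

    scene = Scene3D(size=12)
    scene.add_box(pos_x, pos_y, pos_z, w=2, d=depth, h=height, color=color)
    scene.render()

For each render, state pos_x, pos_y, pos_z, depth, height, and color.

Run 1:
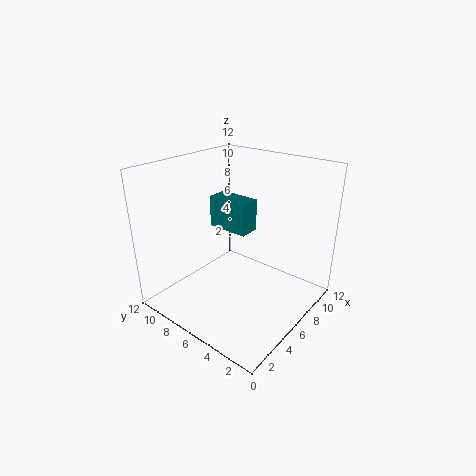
pos_x = 8
pos_y = 7
pos_z = 5
depth = 4
height = 3
color = 'teal'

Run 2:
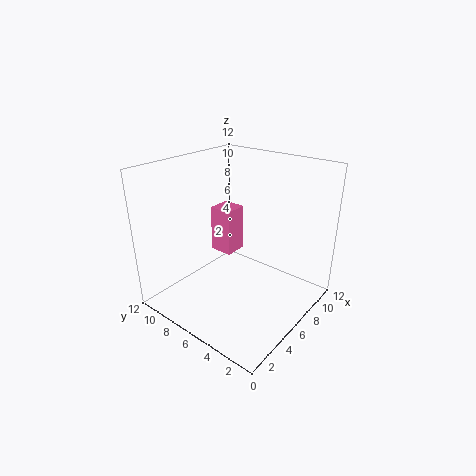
pos_x = 6
pos_y = 7
pos_z = 4
depth = 2
height = 4
color = 'hotpink'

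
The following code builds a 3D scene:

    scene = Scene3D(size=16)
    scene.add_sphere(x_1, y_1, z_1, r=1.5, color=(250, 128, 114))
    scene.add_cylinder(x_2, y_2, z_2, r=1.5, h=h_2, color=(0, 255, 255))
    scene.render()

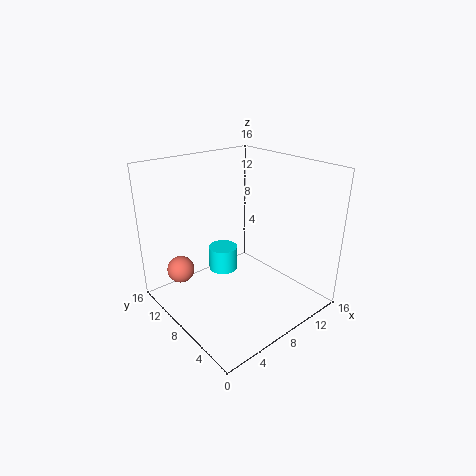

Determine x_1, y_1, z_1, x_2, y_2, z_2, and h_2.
x_1 = 2.5, y_1 = 11.5, z_1 = 4.5, x_2 = 5.5, y_2 = 7.5, z_2 = 5.5, h_2 = 2.5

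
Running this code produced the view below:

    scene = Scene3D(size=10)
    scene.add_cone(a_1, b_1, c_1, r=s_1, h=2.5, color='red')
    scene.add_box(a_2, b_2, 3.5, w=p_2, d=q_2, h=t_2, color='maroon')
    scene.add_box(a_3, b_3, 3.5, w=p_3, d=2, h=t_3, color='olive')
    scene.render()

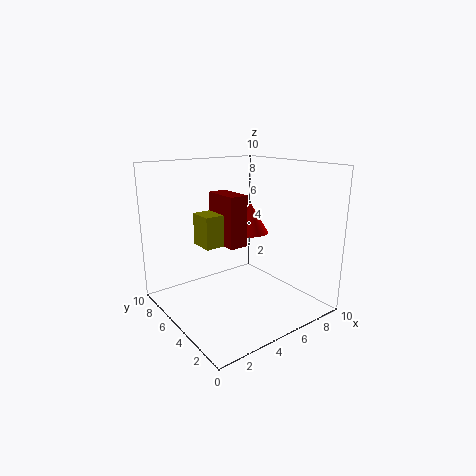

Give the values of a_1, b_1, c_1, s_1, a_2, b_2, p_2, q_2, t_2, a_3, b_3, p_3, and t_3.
a_1 = 8.5, b_1 = 8, c_1 = 4, s_1 = 1.5, a_2 = 5.5, b_2 = 6.5, p_2 = 1.5, q_2 = 3, t_2 = 4, a_3 = 4, b_3 = 7.5, p_3 = 3.5, t_3 = 2.5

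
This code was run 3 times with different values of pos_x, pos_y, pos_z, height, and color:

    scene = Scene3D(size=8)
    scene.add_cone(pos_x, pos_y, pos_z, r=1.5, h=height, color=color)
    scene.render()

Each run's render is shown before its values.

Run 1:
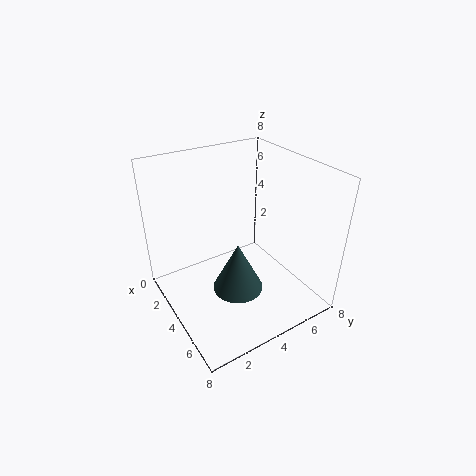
pos_x = 4
pos_y = 4
pos_z = 0.5
height = 3
color = 'darkslategray'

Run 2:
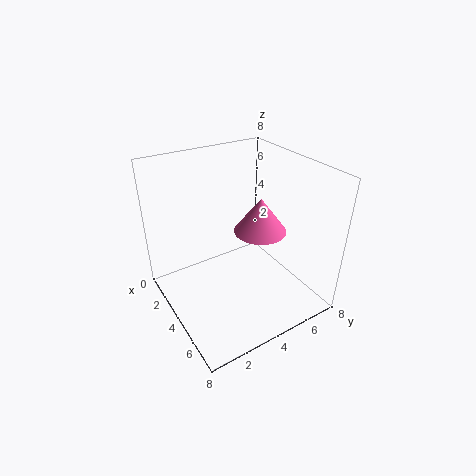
pos_x = 4
pos_y = 5.5
pos_z = 4
height = 2
color = 'hotpink'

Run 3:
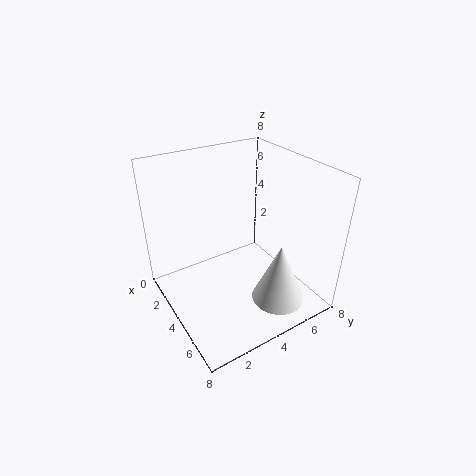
pos_x = 6
pos_y = 5.5
pos_z = 0.5
height = 3.5
color = 'white'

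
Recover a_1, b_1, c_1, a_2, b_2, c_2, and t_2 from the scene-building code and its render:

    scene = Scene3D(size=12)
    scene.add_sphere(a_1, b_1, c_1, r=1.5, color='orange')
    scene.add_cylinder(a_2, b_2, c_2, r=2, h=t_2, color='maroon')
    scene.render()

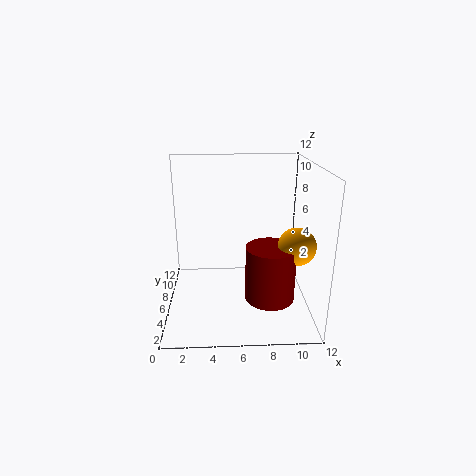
a_1 = 10.5; b_1 = 4; c_1 = 6; a_2 = 8.5; b_2 = 4; c_2 = 1.5; t_2 = 4.5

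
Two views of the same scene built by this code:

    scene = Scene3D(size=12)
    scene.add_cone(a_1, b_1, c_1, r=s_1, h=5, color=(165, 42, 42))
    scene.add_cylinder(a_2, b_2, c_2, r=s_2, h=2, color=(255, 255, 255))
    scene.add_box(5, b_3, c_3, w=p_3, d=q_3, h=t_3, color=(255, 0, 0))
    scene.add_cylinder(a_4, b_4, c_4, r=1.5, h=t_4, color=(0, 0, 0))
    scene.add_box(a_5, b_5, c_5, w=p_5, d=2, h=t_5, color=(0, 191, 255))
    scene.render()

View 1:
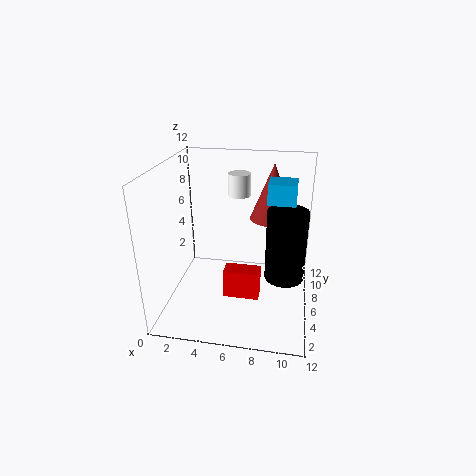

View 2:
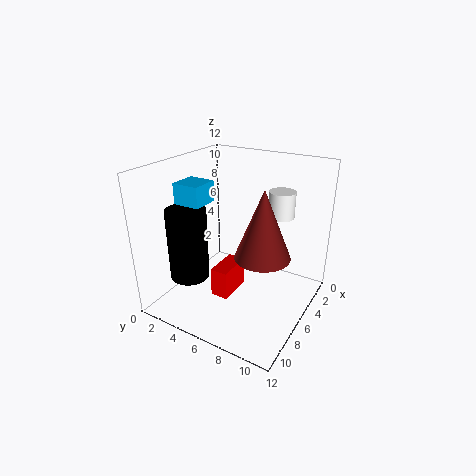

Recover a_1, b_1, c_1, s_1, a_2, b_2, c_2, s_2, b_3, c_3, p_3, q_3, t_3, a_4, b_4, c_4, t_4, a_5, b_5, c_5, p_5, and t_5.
a_1 = 8.5
b_1 = 9.5
c_1 = 6.5
s_1 = 2
a_2 = 5.5
b_2 = 9.5
c_2 = 8.5
s_2 = 1
b_3 = 4.5
c_3 = 1
p_3 = 3
q_3 = 1.5
t_3 = 2.5
a_4 = 10
b_4 = 4
c_4 = 4
t_4 = 5.5
a_5 = 8.5
b_5 = 3.5
c_5 = 10
p_5 = 2
t_5 = 1.5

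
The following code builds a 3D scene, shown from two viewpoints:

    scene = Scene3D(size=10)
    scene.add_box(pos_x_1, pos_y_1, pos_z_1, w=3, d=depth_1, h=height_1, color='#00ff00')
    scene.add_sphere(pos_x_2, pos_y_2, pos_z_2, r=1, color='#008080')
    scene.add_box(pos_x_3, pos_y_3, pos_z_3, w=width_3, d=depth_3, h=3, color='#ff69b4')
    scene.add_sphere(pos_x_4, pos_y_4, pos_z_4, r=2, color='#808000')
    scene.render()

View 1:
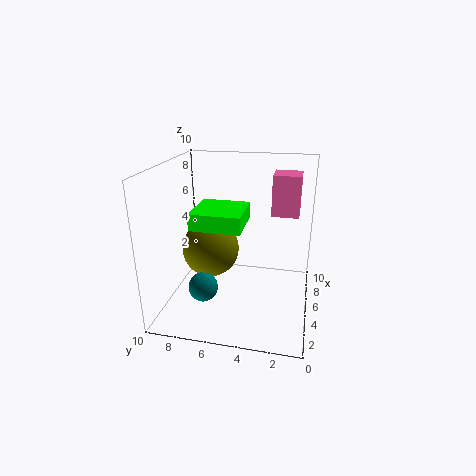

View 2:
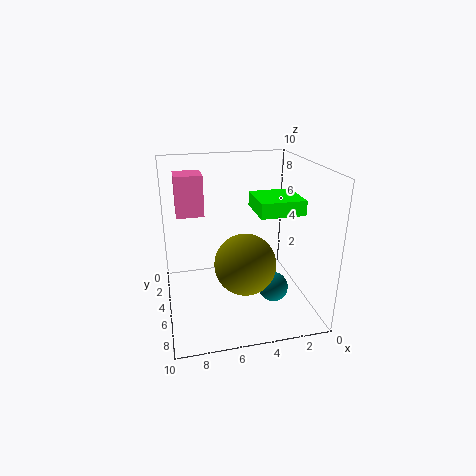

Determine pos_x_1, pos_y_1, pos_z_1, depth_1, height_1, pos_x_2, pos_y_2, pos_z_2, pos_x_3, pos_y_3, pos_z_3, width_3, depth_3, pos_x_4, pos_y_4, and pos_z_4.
pos_x_1 = 1
pos_y_1 = 4
pos_z_1 = 7
depth_1 = 3
height_1 = 1
pos_x_2 = 3
pos_y_2 = 7
pos_z_2 = 2
pos_x_3 = 7
pos_y_3 = 1
pos_z_3 = 6
width_3 = 2
depth_3 = 2
pos_x_4 = 5
pos_y_4 = 7
pos_z_4 = 4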